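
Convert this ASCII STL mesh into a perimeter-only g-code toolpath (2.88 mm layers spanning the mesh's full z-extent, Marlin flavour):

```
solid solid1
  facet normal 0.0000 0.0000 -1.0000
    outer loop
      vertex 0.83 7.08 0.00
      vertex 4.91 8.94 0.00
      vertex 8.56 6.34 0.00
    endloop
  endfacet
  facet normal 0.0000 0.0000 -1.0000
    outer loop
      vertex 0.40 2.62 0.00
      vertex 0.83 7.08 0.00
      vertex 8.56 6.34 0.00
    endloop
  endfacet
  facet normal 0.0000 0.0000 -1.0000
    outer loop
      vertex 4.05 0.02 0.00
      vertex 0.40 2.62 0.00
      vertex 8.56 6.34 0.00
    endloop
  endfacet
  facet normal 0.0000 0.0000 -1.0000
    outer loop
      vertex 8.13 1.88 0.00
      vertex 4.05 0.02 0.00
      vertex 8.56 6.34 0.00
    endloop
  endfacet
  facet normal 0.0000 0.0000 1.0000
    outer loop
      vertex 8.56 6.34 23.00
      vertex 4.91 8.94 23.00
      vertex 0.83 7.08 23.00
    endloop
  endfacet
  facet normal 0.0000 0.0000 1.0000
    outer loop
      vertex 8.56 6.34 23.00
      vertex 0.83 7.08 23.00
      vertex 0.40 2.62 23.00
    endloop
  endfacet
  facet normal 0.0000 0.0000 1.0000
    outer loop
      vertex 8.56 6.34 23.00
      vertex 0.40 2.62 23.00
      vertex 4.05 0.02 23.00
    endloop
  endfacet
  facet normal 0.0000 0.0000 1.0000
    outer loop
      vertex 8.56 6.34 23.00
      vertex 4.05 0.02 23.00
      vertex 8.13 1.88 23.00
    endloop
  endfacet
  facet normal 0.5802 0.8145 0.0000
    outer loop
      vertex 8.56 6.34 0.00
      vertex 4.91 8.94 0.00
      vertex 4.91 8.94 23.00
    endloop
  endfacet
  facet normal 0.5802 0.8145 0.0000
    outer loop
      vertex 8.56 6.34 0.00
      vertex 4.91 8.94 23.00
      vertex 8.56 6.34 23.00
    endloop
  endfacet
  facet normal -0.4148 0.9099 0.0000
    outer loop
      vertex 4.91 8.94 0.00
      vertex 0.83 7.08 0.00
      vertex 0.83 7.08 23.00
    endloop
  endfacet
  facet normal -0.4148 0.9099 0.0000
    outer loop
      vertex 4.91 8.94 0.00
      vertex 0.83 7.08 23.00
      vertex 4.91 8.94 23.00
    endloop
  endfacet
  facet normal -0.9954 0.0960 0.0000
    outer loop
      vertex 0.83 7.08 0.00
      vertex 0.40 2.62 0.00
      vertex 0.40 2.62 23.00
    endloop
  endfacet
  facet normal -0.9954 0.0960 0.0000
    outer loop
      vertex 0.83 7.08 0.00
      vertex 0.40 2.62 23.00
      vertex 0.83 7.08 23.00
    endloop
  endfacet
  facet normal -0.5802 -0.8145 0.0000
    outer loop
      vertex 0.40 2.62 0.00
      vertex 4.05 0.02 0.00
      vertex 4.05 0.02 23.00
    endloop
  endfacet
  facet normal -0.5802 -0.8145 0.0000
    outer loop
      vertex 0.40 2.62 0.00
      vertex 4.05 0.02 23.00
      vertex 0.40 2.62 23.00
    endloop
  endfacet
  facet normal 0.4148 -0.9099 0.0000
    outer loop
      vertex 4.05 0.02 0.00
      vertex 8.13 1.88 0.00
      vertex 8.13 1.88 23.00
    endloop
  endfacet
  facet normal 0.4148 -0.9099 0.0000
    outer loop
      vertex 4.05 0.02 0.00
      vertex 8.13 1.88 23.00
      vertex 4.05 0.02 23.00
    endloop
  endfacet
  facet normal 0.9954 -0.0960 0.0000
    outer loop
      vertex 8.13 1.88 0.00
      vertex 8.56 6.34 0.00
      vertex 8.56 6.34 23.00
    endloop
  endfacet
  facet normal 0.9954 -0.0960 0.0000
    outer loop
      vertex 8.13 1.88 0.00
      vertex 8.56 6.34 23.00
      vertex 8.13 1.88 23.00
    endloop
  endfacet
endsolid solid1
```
; perimeter-only toolpath
G21 ; units = mm
G90 ; absolute positioning
G28 ; home
; layer 1
G0 Z2.88
G0 X8.56 Y6.34
G1 X4.91 Y8.94
G1 X0.83 Y7.08
G1 X0.40 Y2.62
G1 X4.05 Y0.02
G1 X8.13 Y1.88
G1 X8.56 Y6.34
; layer 2
G0 Z5.75
G0 X8.56 Y6.34
G1 X4.91 Y8.94
G1 X0.83 Y7.08
G1 X0.40 Y2.62
G1 X4.05 Y0.02
G1 X8.13 Y1.88
G1 X8.56 Y6.34
; layer 3
G0 Z8.62
G0 X8.56 Y6.34
G1 X4.91 Y8.94
G1 X0.83 Y7.08
G1 X0.40 Y2.62
G1 X4.05 Y0.02
G1 X8.13 Y1.88
G1 X8.56 Y6.34
; layer 4
G0 Z11.50
G0 X8.56 Y6.34
G1 X4.91 Y8.94
G1 X0.83 Y7.08
G1 X0.40 Y2.62
G1 X4.05 Y0.02
G1 X8.13 Y1.88
G1 X8.56 Y6.34
; layer 5
G0 Z14.38
G0 X8.56 Y6.34
G1 X4.91 Y8.94
G1 X0.83 Y7.08
G1 X0.40 Y2.62
G1 X4.05 Y0.02
G1 X8.13 Y1.88
G1 X8.56 Y6.34
; layer 6
G0 Z17.25
G0 X8.56 Y6.34
G1 X4.91 Y8.94
G1 X0.83 Y7.08
G1 X0.40 Y2.62
G1 X4.05 Y0.02
G1 X8.13 Y1.88
G1 X8.56 Y6.34
; layer 7
G0 Z20.12
G0 X8.56 Y6.34
G1 X4.91 Y8.94
G1 X0.83 Y7.08
G1 X0.40 Y2.62
G1 X4.05 Y0.02
G1 X8.13 Y1.88
G1 X8.56 Y6.34
; layer 8
G0 Z23.00
G0 X8.56 Y6.34
G1 X4.91 Y8.94
G1 X0.83 Y7.08
G1 X0.40 Y2.62
G1 X4.05 Y0.02
G1 X8.13 Y1.88
G1 X8.56 Y6.34
M2 ; end

The solid is a regular 6-sided prism (a cylinder approximated with 6 flat sides), circumscribed radius ≈ 4.48 mm, height ≈ 23 mm. Slicing at Δz = 2.88 mm — 8 equal slices spanning the solid's height, so layer i sits at z = i·h/8 — gives 8 non-empty perimeters. Each is a 6-segment closed polygon; G0 lifts to the layer z and rapids to the start vertex, then G1 traces the edges.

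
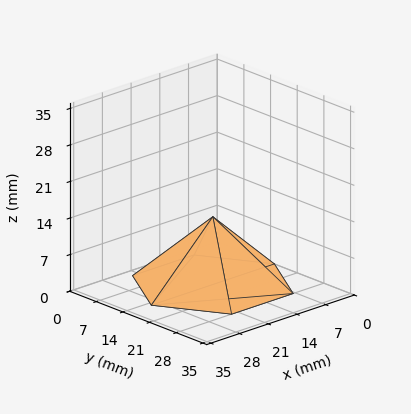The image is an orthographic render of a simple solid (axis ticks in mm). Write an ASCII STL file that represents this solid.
Reading the render: the shape is a regular 6-sided pyramid, base circumscribed radius ≈ 15 mm, apex at z ≈ 13 mm (dimensions read to the nearest mm from the axis ticks). For the STL, each face is triangulated and given an outward normal.

solid part
  facet normal 0.0000 0.0000 -1.0000
    outer loop
      vertex 7.5 28.0 0.0
      vertex 22.5 28.0 0.0
      vertex 30.0 15.0 0.0
    endloop
  endfacet
  facet normal 0.0000 0.0000 -1.0000
    outer loop
      vertex 0.0 15.0 0.0
      vertex 7.5 28.0 0.0
      vertex 30.0 15.0 0.0
    endloop
  endfacet
  facet normal 0.0000 0.0000 -1.0000
    outer loop
      vertex 7.5 2.0 0.0
      vertex 0.0 15.0 0.0
      vertex 30.0 15.0 0.0
    endloop
  endfacet
  facet normal 0.0000 0.0000 -1.0000
    outer loop
      vertex 22.5 2.0 0.0
      vertex 7.5 2.0 0.0
      vertex 30.0 15.0 0.0
    endloop
  endfacet
  facet normal 0.6127 0.3535 0.7069
    outer loop
      vertex 30.0 15.0 0.0
      vertex 22.5 28.0 0.0
      vertex 15.0 15.0 13.0
    endloop
  endfacet
  facet normal 0.0000 0.7071 0.7071
    outer loop
      vertex 22.5 28.0 0.0
      vertex 7.5 28.0 0.0
      vertex 15.0 15.0 13.0
    endloop
  endfacet
  facet normal -0.6127 0.3535 0.7069
    outer loop
      vertex 7.5 28.0 0.0
      vertex 0.0 15.0 0.0
      vertex 15.0 15.0 13.0
    endloop
  endfacet
  facet normal -0.6127 -0.3535 0.7069
    outer loop
      vertex 0.0 15.0 0.0
      vertex 7.5 2.0 0.0
      vertex 15.0 15.0 13.0
    endloop
  endfacet
  facet normal 0.0000 -0.7071 0.7071
    outer loop
      vertex 7.5 2.0 0.0
      vertex 22.5 2.0 0.0
      vertex 15.0 15.0 13.0
    endloop
  endfacet
  facet normal 0.6127 -0.3535 0.7069
    outer loop
      vertex 22.5 2.0 0.0
      vertex 30.0 15.0 0.0
      vertex 15.0 15.0 13.0
    endloop
  endfacet
endsolid part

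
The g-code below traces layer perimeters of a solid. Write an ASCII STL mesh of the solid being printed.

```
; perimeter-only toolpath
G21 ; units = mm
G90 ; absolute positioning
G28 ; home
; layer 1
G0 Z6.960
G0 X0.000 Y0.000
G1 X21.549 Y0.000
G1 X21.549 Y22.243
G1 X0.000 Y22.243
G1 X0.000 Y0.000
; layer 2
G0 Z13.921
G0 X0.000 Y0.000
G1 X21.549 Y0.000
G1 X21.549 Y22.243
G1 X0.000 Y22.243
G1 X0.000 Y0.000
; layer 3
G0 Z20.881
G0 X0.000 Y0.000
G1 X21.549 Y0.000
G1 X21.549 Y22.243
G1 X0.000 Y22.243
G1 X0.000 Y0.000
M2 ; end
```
solid part
  facet normal 0.0000 0.0000 -1.0000
    outer loop
      vertex 21.549 22.243 0.000
      vertex 21.549 0.000 0.000
      vertex 0.000 0.000 0.000
    endloop
  endfacet
  facet normal 0.0000 0.0000 -1.0000
    outer loop
      vertex 0.000 22.243 0.000
      vertex 21.549 22.243 0.000
      vertex 0.000 0.000 0.000
    endloop
  endfacet
  facet normal 0.0000 0.0000 1.0000
    outer loop
      vertex 0.000 0.000 20.881
      vertex 21.549 0.000 20.881
      vertex 21.549 22.243 20.881
    endloop
  endfacet
  facet normal 0.0000 0.0000 1.0000
    outer loop
      vertex 0.000 0.000 20.881
      vertex 21.549 22.243 20.881
      vertex 0.000 22.243 20.881
    endloop
  endfacet
  facet normal 0.0000 -1.0000 0.0000
    outer loop
      vertex 0.000 0.000 0.000
      vertex 21.549 0.000 0.000
      vertex 21.549 0.000 20.881
    endloop
  endfacet
  facet normal 0.0000 -1.0000 0.0000
    outer loop
      vertex 0.000 0.000 0.000
      vertex 21.549 0.000 20.881
      vertex 0.000 0.000 20.881
    endloop
  endfacet
  facet normal 0.0000 1.0000 0.0000
    outer loop
      vertex 21.549 22.243 20.881
      vertex 21.549 22.243 0.000
      vertex 0.000 22.243 0.000
    endloop
  endfacet
  facet normal 0.0000 1.0000 0.0000
    outer loop
      vertex 0.000 22.243 20.881
      vertex 21.549 22.243 20.881
      vertex 0.000 22.243 0.000
    endloop
  endfacet
  facet normal -1.0000 0.0000 0.0000
    outer loop
      vertex 0.000 22.243 20.881
      vertex 0.000 22.243 0.000
      vertex 0.000 0.000 0.000
    endloop
  endfacet
  facet normal -1.0000 0.0000 0.0000
    outer loop
      vertex 0.000 0.000 20.881
      vertex 0.000 22.243 20.881
      vertex 0.000 0.000 0.000
    endloop
  endfacet
  facet normal 1.0000 0.0000 0.0000
    outer loop
      vertex 21.549 0.000 0.000
      vertex 21.549 22.243 0.000
      vertex 21.549 22.243 20.881
    endloop
  endfacet
  facet normal 1.0000 0.0000 0.0000
    outer loop
      vertex 21.549 0.000 0.000
      vertex 21.549 22.243 20.881
      vertex 21.549 0.000 20.881
    endloop
  endfacet
endsolid part

The G0 Z moves step by Δz≈6.960 mm. Every layer's G1 loop is the same polygon, so the solid is a straight extrusion of it from z=0 to z≈20.9. Closing with flat bottom and top caps and triangulating gives 12 facets — a rectangular box, roughly 21.5 × 22.2 mm footprint and 20.9 mm tall.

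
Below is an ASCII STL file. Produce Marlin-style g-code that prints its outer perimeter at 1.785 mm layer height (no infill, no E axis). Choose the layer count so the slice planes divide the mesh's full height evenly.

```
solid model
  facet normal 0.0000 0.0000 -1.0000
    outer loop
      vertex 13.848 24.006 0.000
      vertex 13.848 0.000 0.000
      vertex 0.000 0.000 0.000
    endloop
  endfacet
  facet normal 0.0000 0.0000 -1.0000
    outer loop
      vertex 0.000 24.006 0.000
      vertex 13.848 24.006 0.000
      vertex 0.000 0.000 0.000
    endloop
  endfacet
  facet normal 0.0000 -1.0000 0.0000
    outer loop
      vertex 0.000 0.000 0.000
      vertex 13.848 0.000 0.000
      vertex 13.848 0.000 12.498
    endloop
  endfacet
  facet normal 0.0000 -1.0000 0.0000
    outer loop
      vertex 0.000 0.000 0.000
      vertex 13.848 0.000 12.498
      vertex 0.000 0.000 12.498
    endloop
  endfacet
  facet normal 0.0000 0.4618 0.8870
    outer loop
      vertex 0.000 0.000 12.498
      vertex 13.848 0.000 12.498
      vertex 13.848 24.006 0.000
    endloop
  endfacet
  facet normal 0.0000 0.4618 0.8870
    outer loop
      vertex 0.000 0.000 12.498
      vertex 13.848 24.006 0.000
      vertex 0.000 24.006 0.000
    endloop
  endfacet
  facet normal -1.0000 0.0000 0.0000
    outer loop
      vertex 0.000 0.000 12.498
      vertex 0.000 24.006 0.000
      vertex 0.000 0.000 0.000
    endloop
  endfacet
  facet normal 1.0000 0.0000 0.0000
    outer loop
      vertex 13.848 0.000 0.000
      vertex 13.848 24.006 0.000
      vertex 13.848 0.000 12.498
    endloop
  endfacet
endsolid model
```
; perimeter-only toolpath
G21 ; units = mm
G90 ; absolute positioning
G28 ; home
; layer 1
G0 Z1.785
G0 X0.000 Y0.000
G1 X13.848 Y0.000
G1 X13.848 Y20.577
G1 X0.000 Y20.577
G1 X0.000 Y0.000
; layer 2
G0 Z3.571
G0 X0.000 Y0.000
G1 X13.848 Y0.000
G1 X13.848 Y17.147
G1 X0.000 Y17.147
G1 X0.000 Y0.000
; layer 3
G0 Z5.356
G0 X0.000 Y0.000
G1 X13.848 Y0.000
G1 X13.848 Y13.718
G1 X0.000 Y13.718
G1 X0.000 Y0.000
; layer 4
G0 Z7.142
G0 X0.000 Y0.000
G1 X13.848 Y0.000
G1 X13.848 Y10.288
G1 X0.000 Y10.288
G1 X0.000 Y0.000
; layer 5
G0 Z8.927
G0 X0.000 Y0.000
G1 X13.848 Y0.000
G1 X13.848 Y6.859
G1 X0.000 Y6.859
G1 X0.000 Y0.000
; layer 6
G0 Z10.713
G0 X0.000 Y0.000
G1 X13.848 Y0.000
G1 X13.848 Y3.429
G1 X0.000 Y3.429
G1 X0.000 Y0.000
M2 ; end

The solid is a wedge (ramp): 13.8 × 24 mm base, rising to 12.5 mm along the y=0 edge and sloping linearly to z=0 at y=24. Slicing at Δz = 1.785 mm — 7 equal slices spanning the solid's height, so layer i sits at z = i·h/7 — gives 6 non-empty perimeters. Each is a 4-segment closed polygon; G0 lifts to the layer z and rapids to the start vertex, then G1 traces the edges. The cross-section shrinks linearly with z (the slice at the apex is degenerate and omitted).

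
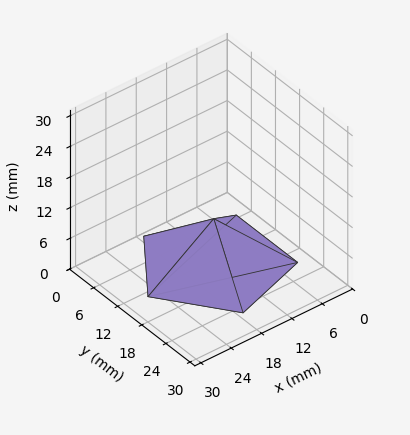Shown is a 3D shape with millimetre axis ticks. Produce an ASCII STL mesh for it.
Reading the render: the shape is a regular 5-sided pyramid, base circumscribed radius ≈ 13 mm, apex at z ≈ 9 mm (dimensions read to the nearest mm from the axis ticks). For the STL, each face is triangulated and given an outward normal.

solid part
  facet normal 0.0000 0.0000 -1.0000
    outer loop
      vertex 2.48 20.64 0.00
      vertex 17.02 25.36 0.00
      vertex 26.00 13.00 0.00
    endloop
  endfacet
  facet normal 0.0000 0.0000 -1.0000
    outer loop
      vertex 2.48 5.36 0.00
      vertex 2.48 20.64 0.00
      vertex 26.00 13.00 0.00
    endloop
  endfacet
  facet normal 0.0000 0.0000 -1.0000
    outer loop
      vertex 17.02 0.64 0.00
      vertex 2.48 5.36 0.00
      vertex 26.00 13.00 0.00
    endloop
  endfacet
  facet normal 0.5260 0.3822 0.7598
    outer loop
      vertex 26.00 13.00 0.00
      vertex 17.02 25.36 0.00
      vertex 13.00 13.00 9.00
    endloop
  endfacet
  facet normal -0.2008 0.6185 0.7597
    outer loop
      vertex 17.02 25.36 0.00
      vertex 2.48 20.64 0.00
      vertex 13.00 13.00 9.00
    endloop
  endfacet
  facet normal -0.6501 0.0000 0.7599
    outer loop
      vertex 2.48 20.64 0.00
      vertex 2.48 5.36 0.00
      vertex 13.00 13.00 9.00
    endloop
  endfacet
  facet normal -0.2008 -0.6185 0.7597
    outer loop
      vertex 2.48 5.36 0.00
      vertex 17.02 0.64 0.00
      vertex 13.00 13.00 9.00
    endloop
  endfacet
  facet normal 0.5260 -0.3822 0.7598
    outer loop
      vertex 17.02 0.64 0.00
      vertex 26.00 13.00 0.00
      vertex 13.00 13.00 9.00
    endloop
  endfacet
endsolid part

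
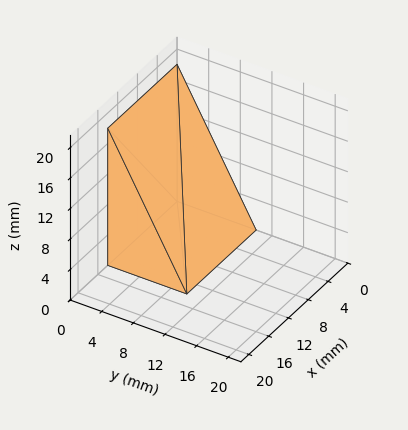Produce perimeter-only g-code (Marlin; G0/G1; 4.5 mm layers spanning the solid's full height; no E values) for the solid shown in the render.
Reading the render: the shape is a wedge (ramp): 14 × 10 mm base, rising to 18 mm along the y=0 edge and sloping linearly to z=0 at y=10 (dimensions read to the nearest mm from the axis ticks). For the g-code, the solid's height is divided into equal slices at the stated Δz and each level perimeter traced with G1 moves after a G0 lift.

; perimeter-only toolpath
G21 ; units = mm
G90 ; absolute positioning
G28 ; home
; layer 1
G0 Z4.5
G0 X0.0 Y0.0
G1 X14.0 Y0.0
G1 X14.0 Y7.5
G1 X0.0 Y7.5
G1 X0.0 Y0.0
; layer 2
G0 Z9.0
G0 X0.0 Y0.0
G1 X14.0 Y0.0
G1 X14.0 Y5.0
G1 X0.0 Y5.0
G1 X0.0 Y0.0
; layer 3
G0 Z13.5
G0 X0.0 Y0.0
G1 X14.0 Y0.0
G1 X14.0 Y2.5
G1 X0.0 Y2.5
G1 X0.0 Y0.0
M2 ; end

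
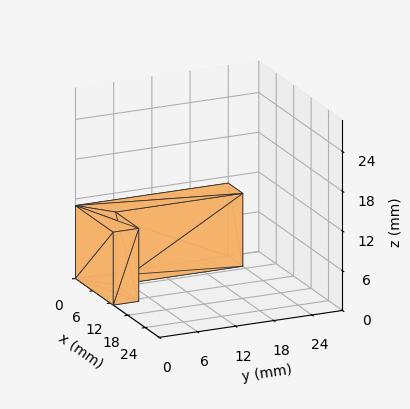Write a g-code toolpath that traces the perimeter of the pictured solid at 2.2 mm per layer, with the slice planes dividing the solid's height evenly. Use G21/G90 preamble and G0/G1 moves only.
Reading the render: the shape is an L-shaped prism: outer 13 × 24 mm, arm thicknesses ≈ 4 mm (horizontal) and 5 mm (vertical), extruded 11 mm in z (dimensions read to the nearest mm from the axis ticks). For the g-code, the solid's height is divided into equal slices at the stated Δz and each level perimeter traced with G1 moves after a G0 lift.

; perimeter-only toolpath
G21 ; units = mm
G90 ; absolute positioning
G28 ; home
; layer 1
G0 Z2.2
G0 X0.0 Y0.0
G1 X13.0 Y0.0
G1 X13.0 Y4.0
G1 X5.0 Y4.0
G1 X5.0 Y24.0
G1 X0.0 Y24.0
G1 X0.0 Y0.0
; layer 2
G0 Z4.4
G0 X0.0 Y0.0
G1 X13.0 Y0.0
G1 X13.0 Y4.0
G1 X5.0 Y4.0
G1 X5.0 Y24.0
G1 X0.0 Y24.0
G1 X0.0 Y0.0
; layer 3
G0 Z6.6
G0 X0.0 Y0.0
G1 X13.0 Y0.0
G1 X13.0 Y4.0
G1 X5.0 Y4.0
G1 X5.0 Y24.0
G1 X0.0 Y24.0
G1 X0.0 Y0.0
; layer 4
G0 Z8.8
G0 X0.0 Y0.0
G1 X13.0 Y0.0
G1 X13.0 Y4.0
G1 X5.0 Y4.0
G1 X5.0 Y24.0
G1 X0.0 Y24.0
G1 X0.0 Y0.0
; layer 5
G0 Z11.0
G0 X0.0 Y0.0
G1 X13.0 Y0.0
G1 X13.0 Y4.0
G1 X5.0 Y4.0
G1 X5.0 Y24.0
G1 X0.0 Y24.0
G1 X0.0 Y0.0
M2 ; end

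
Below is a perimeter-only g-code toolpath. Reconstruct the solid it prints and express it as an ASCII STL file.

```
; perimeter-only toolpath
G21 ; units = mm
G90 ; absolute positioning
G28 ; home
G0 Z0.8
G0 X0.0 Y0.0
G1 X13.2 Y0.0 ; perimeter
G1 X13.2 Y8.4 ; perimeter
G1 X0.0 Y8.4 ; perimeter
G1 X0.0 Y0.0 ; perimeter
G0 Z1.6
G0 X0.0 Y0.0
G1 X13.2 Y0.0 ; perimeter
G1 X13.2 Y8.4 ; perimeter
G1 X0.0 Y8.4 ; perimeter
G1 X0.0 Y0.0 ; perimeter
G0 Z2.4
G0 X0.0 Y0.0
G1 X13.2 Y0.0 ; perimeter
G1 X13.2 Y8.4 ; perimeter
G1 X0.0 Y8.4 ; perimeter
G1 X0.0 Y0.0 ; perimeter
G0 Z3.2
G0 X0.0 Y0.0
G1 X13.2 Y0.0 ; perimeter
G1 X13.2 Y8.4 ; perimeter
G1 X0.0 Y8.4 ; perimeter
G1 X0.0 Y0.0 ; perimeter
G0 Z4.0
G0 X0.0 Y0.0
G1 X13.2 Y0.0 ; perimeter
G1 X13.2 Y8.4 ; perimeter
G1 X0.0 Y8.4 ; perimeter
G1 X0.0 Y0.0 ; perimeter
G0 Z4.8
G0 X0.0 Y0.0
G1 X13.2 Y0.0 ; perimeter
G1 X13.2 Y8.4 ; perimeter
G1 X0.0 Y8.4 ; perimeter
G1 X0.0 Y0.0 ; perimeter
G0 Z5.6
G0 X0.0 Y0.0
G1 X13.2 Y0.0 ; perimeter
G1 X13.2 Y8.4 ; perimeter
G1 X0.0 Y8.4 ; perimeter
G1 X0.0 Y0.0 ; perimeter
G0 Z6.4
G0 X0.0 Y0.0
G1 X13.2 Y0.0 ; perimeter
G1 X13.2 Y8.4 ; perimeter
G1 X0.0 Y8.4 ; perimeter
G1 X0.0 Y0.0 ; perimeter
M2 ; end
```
solid part
  facet normal 0.0000 0.0000 -1.0000
    outer loop
      vertex 13.2 8.4 0.0
      vertex 13.2 0.0 0.0
      vertex 0.0 0.0 0.0
    endloop
  endfacet
  facet normal 0.0000 0.0000 -1.0000
    outer loop
      vertex 0.0 8.4 0.0
      vertex 13.2 8.4 0.0
      vertex 0.0 0.0 0.0
    endloop
  endfacet
  facet normal 0.0000 0.0000 1.0000
    outer loop
      vertex 0.0 0.0 6.4
      vertex 13.2 0.0 6.4
      vertex 13.2 8.4 6.4
    endloop
  endfacet
  facet normal 0.0000 0.0000 1.0000
    outer loop
      vertex 0.0 0.0 6.4
      vertex 13.2 8.4 6.4
      vertex 0.0 8.4 6.4
    endloop
  endfacet
  facet normal 0.0000 -1.0000 0.0000
    outer loop
      vertex 0.0 0.0 0.0
      vertex 13.2 0.0 0.0
      vertex 13.2 0.0 6.4
    endloop
  endfacet
  facet normal 0.0000 -1.0000 0.0000
    outer loop
      vertex 0.0 0.0 0.0
      vertex 13.2 0.0 6.4
      vertex 0.0 0.0 6.4
    endloop
  endfacet
  facet normal 0.0000 1.0000 0.0000
    outer loop
      vertex 13.2 8.4 6.4
      vertex 13.2 8.4 0.0
      vertex 0.0 8.4 0.0
    endloop
  endfacet
  facet normal 0.0000 1.0000 0.0000
    outer loop
      vertex 0.0 8.4 6.4
      vertex 13.2 8.4 6.4
      vertex 0.0 8.4 0.0
    endloop
  endfacet
  facet normal -1.0000 0.0000 0.0000
    outer loop
      vertex 0.0 8.4 6.4
      vertex 0.0 8.4 0.0
      vertex 0.0 0.0 0.0
    endloop
  endfacet
  facet normal -1.0000 0.0000 0.0000
    outer loop
      vertex 0.0 0.0 6.4
      vertex 0.0 8.4 6.4
      vertex 0.0 0.0 0.0
    endloop
  endfacet
  facet normal 1.0000 0.0000 0.0000
    outer loop
      vertex 13.2 0.0 0.0
      vertex 13.2 8.4 0.0
      vertex 13.2 8.4 6.4
    endloop
  endfacet
  facet normal 1.0000 0.0000 0.0000
    outer loop
      vertex 13.2 0.0 0.0
      vertex 13.2 8.4 6.4
      vertex 13.2 0.0 6.4
    endloop
  endfacet
endsolid part

The G0 Z moves step by Δz≈0.8 mm. Every layer's G1 loop is the same polygon, so the solid is a straight extrusion of it from z=0 to z≈6.4. Closing with flat bottom and top caps and triangulating gives 12 facets — a rectangular box, roughly 13.2 × 8.4 mm footprint and 6.4 mm tall.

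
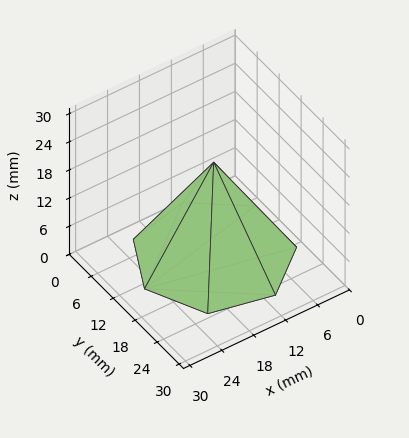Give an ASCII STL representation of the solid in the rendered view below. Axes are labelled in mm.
Reading the render: the shape is a regular 7-sided pyramid, base circumscribed radius ≈ 13 mm, apex at z ≈ 20 mm (dimensions read to the nearest mm from the axis ticks). For the STL, each face is triangulated and given an outward normal.

solid part
  facet normal 0.0000 0.0000 -1.0000
    outer loop
      vertex 10.11 25.67 0.00
      vertex 21.11 23.16 0.00
      vertex 26.00 13.00 0.00
    endloop
  endfacet
  facet normal 0.0000 0.0000 -1.0000
    outer loop
      vertex 1.29 18.64 0.00
      vertex 10.11 25.67 0.00
      vertex 26.00 13.00 0.00
    endloop
  endfacet
  facet normal 0.0000 0.0000 -1.0000
    outer loop
      vertex 1.29 7.36 0.00
      vertex 1.29 18.64 0.00
      vertex 26.00 13.00 0.00
    endloop
  endfacet
  facet normal 0.0000 0.0000 -1.0000
    outer loop
      vertex 10.11 0.33 0.00
      vertex 1.29 7.36 0.00
      vertex 26.00 13.00 0.00
    endloop
  endfacet
  facet normal 0.0000 0.0000 -1.0000
    outer loop
      vertex 21.11 2.84 0.00
      vertex 10.11 0.33 0.00
      vertex 26.00 13.00 0.00
    endloop
  endfacet
  facet normal 0.7775 0.3742 0.5054
    outer loop
      vertex 26.00 13.00 0.00
      vertex 21.11 23.16 0.00
      vertex 13.00 13.00 20.00
    endloop
  endfacet
  facet normal 0.1920 0.8413 0.5053
    outer loop
      vertex 21.11 23.16 0.00
      vertex 10.11 25.67 0.00
      vertex 13.00 13.00 20.00
    endloop
  endfacet
  facet normal -0.5379 0.6748 0.5052
    outer loop
      vertex 10.11 25.67 0.00
      vertex 1.29 18.64 0.00
      vertex 13.00 13.00 20.00
    endloop
  endfacet
  facet normal -0.8630 0.0000 0.5053
    outer loop
      vertex 1.29 18.64 0.00
      vertex 1.29 7.36 0.00
      vertex 13.00 13.00 20.00
    endloop
  endfacet
  facet normal -0.5379 -0.6748 0.5052
    outer loop
      vertex 1.29 7.36 0.00
      vertex 10.11 0.33 0.00
      vertex 13.00 13.00 20.00
    endloop
  endfacet
  facet normal 0.1920 -0.8413 0.5053
    outer loop
      vertex 10.11 0.33 0.00
      vertex 21.11 2.84 0.00
      vertex 13.00 13.00 20.00
    endloop
  endfacet
  facet normal 0.7775 -0.3742 0.5054
    outer loop
      vertex 21.11 2.84 0.00
      vertex 26.00 13.00 0.00
      vertex 13.00 13.00 20.00
    endloop
  endfacet
endsolid part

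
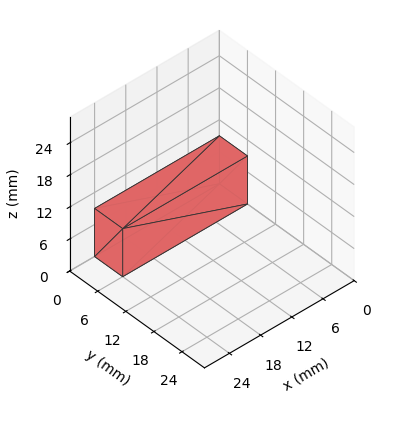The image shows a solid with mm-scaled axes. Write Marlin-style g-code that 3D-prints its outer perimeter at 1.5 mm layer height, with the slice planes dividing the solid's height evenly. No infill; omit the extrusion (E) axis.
Reading the render: the shape is a rectangular box, roughly 24 × 6 mm footprint and 9 mm tall (dimensions read to the nearest mm from the axis ticks). For the g-code, the solid's height is divided into equal slices at the stated Δz and each level perimeter traced with G1 moves after a G0 lift.

; perimeter-only toolpath
G21 ; units = mm
G90 ; absolute positioning
G28 ; home
; layer 1
G0 Z1.5
G0 X0.0 Y0.0
G1 X24.0 Y0.0
G1 X24.0 Y6.0
G1 X0.0 Y6.0
G1 X0.0 Y0.0
; layer 2
G0 Z3.0
G0 X0.0 Y0.0
G1 X24.0 Y0.0
G1 X24.0 Y6.0
G1 X0.0 Y6.0
G1 X0.0 Y0.0
; layer 3
G0 Z4.5
G0 X0.0 Y0.0
G1 X24.0 Y0.0
G1 X24.0 Y6.0
G1 X0.0 Y6.0
G1 X0.0 Y0.0
; layer 4
G0 Z6.0
G0 X0.0 Y0.0
G1 X24.0 Y0.0
G1 X24.0 Y6.0
G1 X0.0 Y6.0
G1 X0.0 Y0.0
; layer 5
G0 Z7.5
G0 X0.0 Y0.0
G1 X24.0 Y0.0
G1 X24.0 Y6.0
G1 X0.0 Y6.0
G1 X0.0 Y0.0
; layer 6
G0 Z9.0
G0 X0.0 Y0.0
G1 X24.0 Y0.0
G1 X24.0 Y6.0
G1 X0.0 Y6.0
G1 X0.0 Y0.0
M2 ; end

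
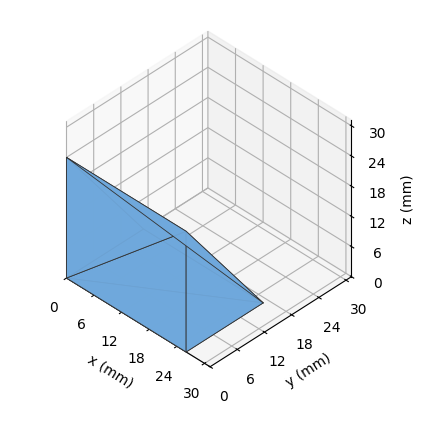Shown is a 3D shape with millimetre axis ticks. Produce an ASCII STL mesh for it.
Reading the render: the shape is a wedge (ramp): 26 × 17 mm base, rising to 24 mm along the y=0 edge and sloping linearly to z=0 at y=17 (dimensions read to the nearest mm from the axis ticks). For the STL, each face is triangulated and given an outward normal.

solid part
  facet normal 0.0000 0.0000 -1.0000
    outer loop
      vertex 26.00 17.00 0.00
      vertex 26.00 0.00 0.00
      vertex 0.00 0.00 0.00
    endloop
  endfacet
  facet normal 0.0000 0.0000 -1.0000
    outer loop
      vertex 0.00 17.00 0.00
      vertex 26.00 17.00 0.00
      vertex 0.00 0.00 0.00
    endloop
  endfacet
  facet normal 0.0000 -1.0000 0.0000
    outer loop
      vertex 0.00 0.00 0.00
      vertex 26.00 0.00 0.00
      vertex 26.00 0.00 24.00
    endloop
  endfacet
  facet normal 0.0000 -1.0000 0.0000
    outer loop
      vertex 0.00 0.00 0.00
      vertex 26.00 0.00 24.00
      vertex 0.00 0.00 24.00
    endloop
  endfacet
  facet normal 0.0000 0.8160 0.5780
    outer loop
      vertex 0.00 0.00 24.00
      vertex 26.00 0.00 24.00
      vertex 26.00 17.00 0.00
    endloop
  endfacet
  facet normal 0.0000 0.8160 0.5780
    outer loop
      vertex 0.00 0.00 24.00
      vertex 26.00 17.00 0.00
      vertex 0.00 17.00 0.00
    endloop
  endfacet
  facet normal -1.0000 0.0000 0.0000
    outer loop
      vertex 0.00 0.00 24.00
      vertex 0.00 17.00 0.00
      vertex 0.00 0.00 0.00
    endloop
  endfacet
  facet normal 1.0000 0.0000 0.0000
    outer loop
      vertex 26.00 0.00 0.00
      vertex 26.00 17.00 0.00
      vertex 26.00 0.00 24.00
    endloop
  endfacet
endsolid part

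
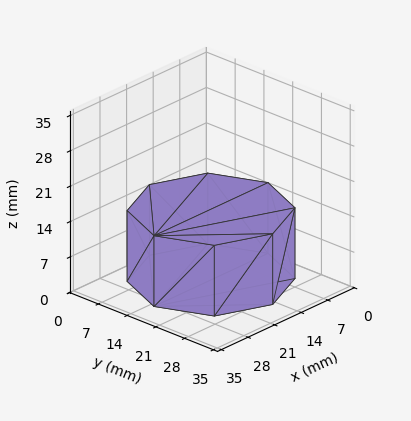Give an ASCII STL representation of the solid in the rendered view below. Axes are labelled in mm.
Reading the render: the shape is a regular 8-sided prism (a cylinder approximated with 8 flat sides), circumscribed radius ≈ 15 mm, height ≈ 14 mm (dimensions read to the nearest mm from the axis ticks). For the STL, each face is triangulated and given an outward normal.

solid part
  facet normal 0.0000 0.0000 -1.0000
    outer loop
      vertex 15.000 30.000 0.000
      vertex 25.607 25.607 0.000
      vertex 30.000 15.000 0.000
    endloop
  endfacet
  facet normal 0.0000 0.0000 -1.0000
    outer loop
      vertex 4.393 25.607 0.000
      vertex 15.000 30.000 0.000
      vertex 30.000 15.000 0.000
    endloop
  endfacet
  facet normal 0.0000 0.0000 -1.0000
    outer loop
      vertex 0.000 15.000 0.000
      vertex 4.393 25.607 0.000
      vertex 30.000 15.000 0.000
    endloop
  endfacet
  facet normal 0.0000 0.0000 -1.0000
    outer loop
      vertex 4.393 4.393 0.000
      vertex 0.000 15.000 0.000
      vertex 30.000 15.000 0.000
    endloop
  endfacet
  facet normal 0.0000 0.0000 -1.0000
    outer loop
      vertex 15.000 0.000 0.000
      vertex 4.393 4.393 0.000
      vertex 30.000 15.000 0.000
    endloop
  endfacet
  facet normal 0.0000 0.0000 -1.0000
    outer loop
      vertex 25.607 4.393 0.000
      vertex 15.000 0.000 0.000
      vertex 30.000 15.000 0.000
    endloop
  endfacet
  facet normal 0.0000 0.0000 1.0000
    outer loop
      vertex 30.000 15.000 14.000
      vertex 25.607 25.607 14.000
      vertex 15.000 30.000 14.000
    endloop
  endfacet
  facet normal 0.0000 0.0000 1.0000
    outer loop
      vertex 30.000 15.000 14.000
      vertex 15.000 30.000 14.000
      vertex 4.393 25.607 14.000
    endloop
  endfacet
  facet normal 0.0000 0.0000 1.0000
    outer loop
      vertex 30.000 15.000 14.000
      vertex 4.393 25.607 14.000
      vertex 0.000 15.000 14.000
    endloop
  endfacet
  facet normal 0.0000 0.0000 1.0000
    outer loop
      vertex 30.000 15.000 14.000
      vertex 0.000 15.000 14.000
      vertex 4.393 4.393 14.000
    endloop
  endfacet
  facet normal 0.0000 0.0000 1.0000
    outer loop
      vertex 30.000 15.000 14.000
      vertex 4.393 4.393 14.000
      vertex 15.000 0.000 14.000
    endloop
  endfacet
  facet normal 0.0000 0.0000 1.0000
    outer loop
      vertex 30.000 15.000 14.000
      vertex 15.000 0.000 14.000
      vertex 25.607 4.393 14.000
    endloop
  endfacet
  facet normal 0.9239 0.3826 0.0000
    outer loop
      vertex 30.000 15.000 0.000
      vertex 25.607 25.607 0.000
      vertex 25.607 25.607 14.000
    endloop
  endfacet
  facet normal 0.9239 0.3826 0.0000
    outer loop
      vertex 30.000 15.000 0.000
      vertex 25.607 25.607 14.000
      vertex 30.000 15.000 14.000
    endloop
  endfacet
  facet normal 0.3826 0.9239 0.0000
    outer loop
      vertex 25.607 25.607 0.000
      vertex 15.000 30.000 0.000
      vertex 15.000 30.000 14.000
    endloop
  endfacet
  facet normal 0.3826 0.9239 0.0000
    outer loop
      vertex 25.607 25.607 0.000
      vertex 15.000 30.000 14.000
      vertex 25.607 25.607 14.000
    endloop
  endfacet
  facet normal -0.3826 0.9239 0.0000
    outer loop
      vertex 15.000 30.000 0.000
      vertex 4.393 25.607 0.000
      vertex 4.393 25.607 14.000
    endloop
  endfacet
  facet normal -0.3826 0.9239 0.0000
    outer loop
      vertex 15.000 30.000 0.000
      vertex 4.393 25.607 14.000
      vertex 15.000 30.000 14.000
    endloop
  endfacet
  facet normal -0.9239 0.3826 0.0000
    outer loop
      vertex 4.393 25.607 0.000
      vertex 0.000 15.000 0.000
      vertex 0.000 15.000 14.000
    endloop
  endfacet
  facet normal -0.9239 0.3826 0.0000
    outer loop
      vertex 4.393 25.607 0.000
      vertex 0.000 15.000 14.000
      vertex 4.393 25.607 14.000
    endloop
  endfacet
  facet normal -0.9239 -0.3826 0.0000
    outer loop
      vertex 0.000 15.000 0.000
      vertex 4.393 4.393 0.000
      vertex 4.393 4.393 14.000
    endloop
  endfacet
  facet normal -0.9239 -0.3826 0.0000
    outer loop
      vertex 0.000 15.000 0.000
      vertex 4.393 4.393 14.000
      vertex 0.000 15.000 14.000
    endloop
  endfacet
  facet normal -0.3826 -0.9239 0.0000
    outer loop
      vertex 4.393 4.393 0.000
      vertex 15.000 0.000 0.000
      vertex 15.000 0.000 14.000
    endloop
  endfacet
  facet normal -0.3826 -0.9239 0.0000
    outer loop
      vertex 4.393 4.393 0.000
      vertex 15.000 0.000 14.000
      vertex 4.393 4.393 14.000
    endloop
  endfacet
  facet normal 0.3826 -0.9239 0.0000
    outer loop
      vertex 15.000 0.000 0.000
      vertex 25.607 4.393 0.000
      vertex 25.607 4.393 14.000
    endloop
  endfacet
  facet normal 0.3826 -0.9239 0.0000
    outer loop
      vertex 15.000 0.000 0.000
      vertex 25.607 4.393 14.000
      vertex 15.000 0.000 14.000
    endloop
  endfacet
  facet normal 0.9239 -0.3826 0.0000
    outer loop
      vertex 25.607 4.393 0.000
      vertex 30.000 15.000 0.000
      vertex 30.000 15.000 14.000
    endloop
  endfacet
  facet normal 0.9239 -0.3826 0.0000
    outer loop
      vertex 25.607 4.393 0.000
      vertex 30.000 15.000 14.000
      vertex 25.607 4.393 14.000
    endloop
  endfacet
endsolid part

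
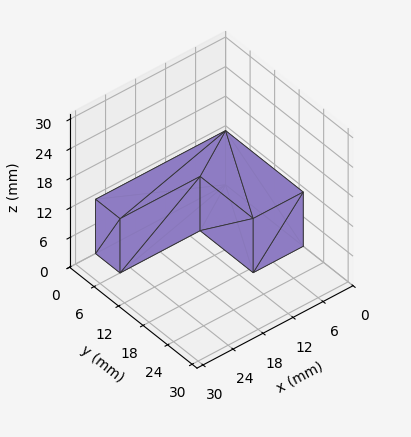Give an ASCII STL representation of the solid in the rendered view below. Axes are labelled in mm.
Reading the render: the shape is an L-shaped prism: outer 26 × 19 mm, arm thicknesses ≈ 6 mm (horizontal) and 10 mm (vertical), extruded 11 mm in z (dimensions read to the nearest mm from the axis ticks). For the STL, each face is triangulated and given an outward normal.

solid part
  facet normal 0.0000 0.0000 -1.0000
    outer loop
      vertex 26.0 6.0 0.0
      vertex 26.0 0.0 0.0
      vertex 0.0 0.0 0.0
    endloop
  endfacet
  facet normal 0.0000 0.0000 -1.0000
    outer loop
      vertex 10.0 6.0 0.0
      vertex 26.0 6.0 0.0
      vertex 0.0 0.0 0.0
    endloop
  endfacet
  facet normal 0.0000 0.0000 -1.0000
    outer loop
      vertex 10.0 19.0 0.0
      vertex 10.0 6.0 0.0
      vertex 0.0 0.0 0.0
    endloop
  endfacet
  facet normal 0.0000 0.0000 -1.0000
    outer loop
      vertex 0.0 19.0 0.0
      vertex 10.0 19.0 0.0
      vertex 0.0 0.0 0.0
    endloop
  endfacet
  facet normal 0.0000 0.0000 1.0000
    outer loop
      vertex 0.0 0.0 11.0
      vertex 26.0 0.0 11.0
      vertex 26.0 6.0 11.0
    endloop
  endfacet
  facet normal 0.0000 0.0000 1.0000
    outer loop
      vertex 0.0 0.0 11.0
      vertex 26.0 6.0 11.0
      vertex 10.0 6.0 11.0
    endloop
  endfacet
  facet normal 0.0000 0.0000 1.0000
    outer loop
      vertex 0.0 0.0 11.0
      vertex 10.0 6.0 11.0
      vertex 10.0 19.0 11.0
    endloop
  endfacet
  facet normal 0.0000 0.0000 1.0000
    outer loop
      vertex 0.0 0.0 11.0
      vertex 10.0 19.0 11.0
      vertex 0.0 19.0 11.0
    endloop
  endfacet
  facet normal 0.0000 -1.0000 0.0000
    outer loop
      vertex 0.0 0.0 0.0
      vertex 26.0 0.0 0.0
      vertex 26.0 0.0 11.0
    endloop
  endfacet
  facet normal 0.0000 -1.0000 0.0000
    outer loop
      vertex 0.0 0.0 0.0
      vertex 26.0 0.0 11.0
      vertex 0.0 0.0 11.0
    endloop
  endfacet
  facet normal 1.0000 0.0000 0.0000
    outer loop
      vertex 26.0 0.0 0.0
      vertex 26.0 6.0 0.0
      vertex 26.0 6.0 11.0
    endloop
  endfacet
  facet normal 1.0000 0.0000 0.0000
    outer loop
      vertex 26.0 0.0 0.0
      vertex 26.0 6.0 11.0
      vertex 26.0 0.0 11.0
    endloop
  endfacet
  facet normal 0.0000 1.0000 0.0000
    outer loop
      vertex 26.0 6.0 0.0
      vertex 10.0 6.0 0.0
      vertex 10.0 6.0 11.0
    endloop
  endfacet
  facet normal 0.0000 1.0000 0.0000
    outer loop
      vertex 26.0 6.0 0.0
      vertex 10.0 6.0 11.0
      vertex 26.0 6.0 11.0
    endloop
  endfacet
  facet normal 1.0000 0.0000 0.0000
    outer loop
      vertex 10.0 6.0 0.0
      vertex 10.0 19.0 0.0
      vertex 10.0 19.0 11.0
    endloop
  endfacet
  facet normal 1.0000 0.0000 0.0000
    outer loop
      vertex 10.0 6.0 0.0
      vertex 10.0 19.0 11.0
      vertex 10.0 6.0 11.0
    endloop
  endfacet
  facet normal 0.0000 1.0000 0.0000
    outer loop
      vertex 10.0 19.0 0.0
      vertex 0.0 19.0 0.0
      vertex 0.0 19.0 11.0
    endloop
  endfacet
  facet normal 0.0000 1.0000 0.0000
    outer loop
      vertex 10.0 19.0 0.0
      vertex 0.0 19.0 11.0
      vertex 10.0 19.0 11.0
    endloop
  endfacet
  facet normal -1.0000 0.0000 0.0000
    outer loop
      vertex 0.0 19.0 0.0
      vertex 0.0 0.0 0.0
      vertex 0.0 0.0 11.0
    endloop
  endfacet
  facet normal -1.0000 0.0000 0.0000
    outer loop
      vertex 0.0 19.0 0.0
      vertex 0.0 0.0 11.0
      vertex 0.0 19.0 11.0
    endloop
  endfacet
endsolid part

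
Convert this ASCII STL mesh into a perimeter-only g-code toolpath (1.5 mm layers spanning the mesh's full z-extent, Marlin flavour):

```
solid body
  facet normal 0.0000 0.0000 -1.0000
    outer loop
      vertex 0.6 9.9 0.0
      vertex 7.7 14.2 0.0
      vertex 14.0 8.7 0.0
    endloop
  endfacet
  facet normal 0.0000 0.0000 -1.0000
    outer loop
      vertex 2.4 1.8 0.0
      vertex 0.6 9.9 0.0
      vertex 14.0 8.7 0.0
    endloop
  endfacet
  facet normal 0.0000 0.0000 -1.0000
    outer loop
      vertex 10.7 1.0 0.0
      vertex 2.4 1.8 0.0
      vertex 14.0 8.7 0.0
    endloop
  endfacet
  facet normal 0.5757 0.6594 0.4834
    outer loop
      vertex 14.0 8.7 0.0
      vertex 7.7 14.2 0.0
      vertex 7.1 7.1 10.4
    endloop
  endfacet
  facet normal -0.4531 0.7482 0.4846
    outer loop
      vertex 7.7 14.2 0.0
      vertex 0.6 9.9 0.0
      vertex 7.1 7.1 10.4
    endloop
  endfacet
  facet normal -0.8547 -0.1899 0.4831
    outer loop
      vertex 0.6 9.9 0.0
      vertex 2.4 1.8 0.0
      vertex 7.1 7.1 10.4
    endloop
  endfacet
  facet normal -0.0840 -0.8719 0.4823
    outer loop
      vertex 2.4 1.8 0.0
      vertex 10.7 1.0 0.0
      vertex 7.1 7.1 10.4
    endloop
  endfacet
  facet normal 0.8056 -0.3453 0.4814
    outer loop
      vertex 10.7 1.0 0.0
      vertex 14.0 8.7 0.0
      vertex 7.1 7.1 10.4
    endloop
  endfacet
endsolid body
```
; perimeter-only toolpath
G21 ; units = mm
G90 ; absolute positioning
G28 ; home
; layer 1
G0 Z1.5
G0 X13.0 Y8.5
G1 X7.6 Y13.2
G1 X1.5 Y9.5
G1 X3.1 Y2.6
G1 X10.2 Y1.9
G1 X13.0 Y8.5
; layer 2
G0 Z3.0
G0 X12.0 Y8.2
G1 X7.5 Y12.2
G1 X2.5 Y9.1
G1 X3.7 Y3.3
G1 X9.7 Y2.7
G1 X12.0 Y8.2
; layer 3
G0 Z4.5
G0 X11.0 Y8.0
G1 X7.4 Y11.2
G1 X3.4 Y8.7
G1 X4.4 Y4.1
G1 X9.2 Y3.6
G1 X11.0 Y8.0
; layer 4
G0 Z5.9
G0 X10.1 Y7.8
G1 X7.4 Y10.1
G1 X4.3 Y8.3
G1 X5.1 Y4.8
G1 X8.6 Y4.5
G1 X10.1 Y7.8
; layer 5
G0 Z7.4
G0 X9.1 Y7.6
G1 X7.3 Y9.1
G1 X5.2 Y7.9
G1 X5.8 Y5.6
G1 X8.1 Y5.4
G1 X9.1 Y7.6
; layer 6
G0 Z8.9
G0 X8.1 Y7.3
G1 X7.2 Y8.1
G1 X6.2 Y7.5
G1 X6.4 Y6.3
G1 X7.6 Y6.2
G1 X8.1 Y7.3
M2 ; end

The solid is a regular 5-sided pyramid, base circumscribed radius ≈ 7.1 mm, apex at z ≈ 10.4 mm. Slicing at Δz = 1.5 mm — 7 equal slices spanning the solid's height, so layer i sits at z = i·h/7 — gives 6 non-empty perimeters. Each is a 5-segment closed polygon; G0 lifts to the layer z and rapids to the start vertex, then G1 traces the edges. The cross-section shrinks linearly with z (the slice at the apex is degenerate and omitted).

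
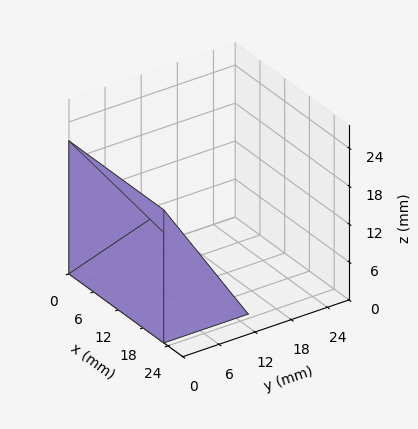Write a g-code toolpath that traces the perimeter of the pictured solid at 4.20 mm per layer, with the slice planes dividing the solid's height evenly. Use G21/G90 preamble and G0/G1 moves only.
Reading the render: the shape is a wedge (ramp): 23 × 14 mm base, rising to 21 mm along the y=0 edge and sloping linearly to z=0 at y=14 (dimensions read to the nearest mm from the axis ticks). For the g-code, the solid's height is divided into equal slices at the stated Δz and each level perimeter traced with G1 moves after a G0 lift.

; perimeter-only toolpath
G21 ; units = mm
G90 ; absolute positioning
G28 ; home
; layer 1
G0 Z4.20
G0 X0.00 Y0.00
G1 X23.00 Y0.00
G1 X23.00 Y11.20
G1 X0.00 Y11.20
G1 X0.00 Y0.00
; layer 2
G0 Z8.40
G0 X0.00 Y0.00
G1 X23.00 Y0.00
G1 X23.00 Y8.40
G1 X0.00 Y8.40
G1 X0.00 Y0.00
; layer 3
G0 Z12.60
G0 X0.00 Y0.00
G1 X23.00 Y0.00
G1 X23.00 Y5.60
G1 X0.00 Y5.60
G1 X0.00 Y0.00
; layer 4
G0 Z16.80
G0 X0.00 Y0.00
G1 X23.00 Y0.00
G1 X23.00 Y2.80
G1 X0.00 Y2.80
G1 X0.00 Y0.00
M2 ; end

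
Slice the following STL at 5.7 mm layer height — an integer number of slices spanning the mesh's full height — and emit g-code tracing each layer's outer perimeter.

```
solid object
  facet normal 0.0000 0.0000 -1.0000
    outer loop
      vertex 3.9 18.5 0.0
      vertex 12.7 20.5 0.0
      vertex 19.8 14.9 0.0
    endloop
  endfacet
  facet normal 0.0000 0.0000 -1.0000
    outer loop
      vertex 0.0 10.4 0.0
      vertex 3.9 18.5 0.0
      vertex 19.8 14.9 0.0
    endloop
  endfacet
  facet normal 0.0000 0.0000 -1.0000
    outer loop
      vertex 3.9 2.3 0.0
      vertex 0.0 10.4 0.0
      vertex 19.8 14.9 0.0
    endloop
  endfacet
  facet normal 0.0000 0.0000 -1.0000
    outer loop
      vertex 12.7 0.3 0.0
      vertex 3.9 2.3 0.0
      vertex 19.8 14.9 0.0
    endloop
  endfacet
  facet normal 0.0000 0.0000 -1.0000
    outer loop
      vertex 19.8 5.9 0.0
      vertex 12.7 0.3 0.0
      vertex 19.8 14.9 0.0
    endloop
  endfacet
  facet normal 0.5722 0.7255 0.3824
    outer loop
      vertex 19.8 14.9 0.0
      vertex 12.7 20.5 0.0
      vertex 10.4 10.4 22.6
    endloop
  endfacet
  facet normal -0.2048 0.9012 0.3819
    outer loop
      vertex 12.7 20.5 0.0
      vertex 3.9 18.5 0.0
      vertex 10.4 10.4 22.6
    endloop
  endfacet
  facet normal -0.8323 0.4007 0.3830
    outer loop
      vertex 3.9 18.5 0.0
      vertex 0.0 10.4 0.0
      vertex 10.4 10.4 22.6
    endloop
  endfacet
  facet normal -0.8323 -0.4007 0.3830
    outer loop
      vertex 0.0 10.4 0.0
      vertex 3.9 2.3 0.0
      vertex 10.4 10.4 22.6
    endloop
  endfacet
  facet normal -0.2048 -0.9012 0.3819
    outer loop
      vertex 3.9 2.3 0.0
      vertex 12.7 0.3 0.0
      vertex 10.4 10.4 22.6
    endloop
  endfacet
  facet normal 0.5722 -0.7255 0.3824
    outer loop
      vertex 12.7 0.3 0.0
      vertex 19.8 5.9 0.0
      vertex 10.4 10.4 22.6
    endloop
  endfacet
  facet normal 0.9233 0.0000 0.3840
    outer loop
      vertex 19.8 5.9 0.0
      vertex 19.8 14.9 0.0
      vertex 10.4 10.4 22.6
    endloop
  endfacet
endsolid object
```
; perimeter-only toolpath
G21 ; units = mm
G90 ; absolute positioning
G28 ; home
; layer 1
G0 Z5.7
G0 X17.5 Y13.8
G1 X12.1 Y18.0
G1 X5.5 Y16.5
G1 X2.6 Y10.4
G1 X5.5 Y4.3
G1 X12.1 Y2.8
G1 X17.5 Y7.0
G1 X17.5 Y13.8
; layer 2
G0 Z11.3
G0 X15.1 Y12.7
G1 X11.6 Y15.4
G1 X7.2 Y14.4
G1 X5.2 Y10.4
G1 X7.2 Y6.3
G1 X11.6 Y5.4
G1 X15.1 Y8.2
G1 X15.1 Y12.7
; layer 3
G0 Z17.0
G0 X12.8 Y11.5
G1 X11.0 Y12.9
G1 X8.8 Y12.4
G1 X7.8 Y10.4
G1 X8.8 Y8.4
G1 X11.0 Y7.9
G1 X12.8 Y9.3
G1 X12.8 Y11.5
M2 ; end

The solid is a regular 7-sided pyramid, base circumscribed radius ≈ 10.4 mm, apex at z ≈ 22.6 mm. Slicing at Δz = 5.7 mm — 4 equal slices spanning the solid's height, so layer i sits at z = i·h/4 — gives 3 non-empty perimeters. Each is a 7-segment closed polygon; G0 lifts to the layer z and rapids to the start vertex, then G1 traces the edges. The cross-section shrinks linearly with z (the slice at the apex is degenerate and omitted).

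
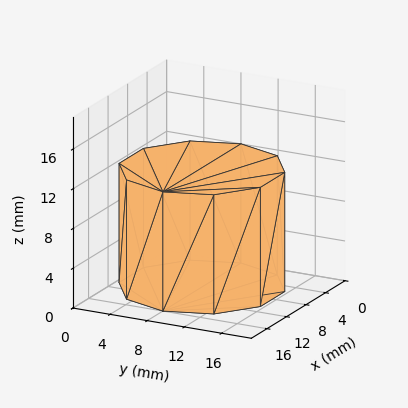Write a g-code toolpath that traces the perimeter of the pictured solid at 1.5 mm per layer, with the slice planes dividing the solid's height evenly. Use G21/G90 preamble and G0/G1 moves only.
Reading the render: the shape is a regular 10-sided prism (a cylinder approximated with 10 flat sides), circumscribed radius ≈ 8 mm, height ≈ 12 mm (dimensions read to the nearest mm from the axis ticks). For the g-code, the solid's height is divided into equal slices at the stated Δz and each level perimeter traced with G1 moves after a G0 lift.

; perimeter-only toolpath
G21 ; units = mm
G90 ; absolute positioning
G28 ; home
; layer 1
G0 Z1.5
G0 X16.0 Y8.0
G1 X14.5 Y12.7
G1 X10.5 Y15.6
G1 X5.5 Y15.6
G1 X1.5 Y12.7
G1 X0.0 Y8.0
G1 X1.5 Y3.3
G1 X5.5 Y0.4
G1 X10.5 Y0.4
G1 X14.5 Y3.3
G1 X16.0 Y8.0
; layer 2
G0 Z3.0
G0 X16.0 Y8.0
G1 X14.5 Y12.7
G1 X10.5 Y15.6
G1 X5.5 Y15.6
G1 X1.5 Y12.7
G1 X0.0 Y8.0
G1 X1.5 Y3.3
G1 X5.5 Y0.4
G1 X10.5 Y0.4
G1 X14.5 Y3.3
G1 X16.0 Y8.0
; layer 3
G0 Z4.5
G0 X16.0 Y8.0
G1 X14.5 Y12.7
G1 X10.5 Y15.6
G1 X5.5 Y15.6
G1 X1.5 Y12.7
G1 X0.0 Y8.0
G1 X1.5 Y3.3
G1 X5.5 Y0.4
G1 X10.5 Y0.4
G1 X14.5 Y3.3
G1 X16.0 Y8.0
; layer 4
G0 Z6.0
G0 X16.0 Y8.0
G1 X14.5 Y12.7
G1 X10.5 Y15.6
G1 X5.5 Y15.6
G1 X1.5 Y12.7
G1 X0.0 Y8.0
G1 X1.5 Y3.3
G1 X5.5 Y0.4
G1 X10.5 Y0.4
G1 X14.5 Y3.3
G1 X16.0 Y8.0
; layer 5
G0 Z7.5
G0 X16.0 Y8.0
G1 X14.5 Y12.7
G1 X10.5 Y15.6
G1 X5.5 Y15.6
G1 X1.5 Y12.7
G1 X0.0 Y8.0
G1 X1.5 Y3.3
G1 X5.5 Y0.4
G1 X10.5 Y0.4
G1 X14.5 Y3.3
G1 X16.0 Y8.0
; layer 6
G0 Z9.0
G0 X16.0 Y8.0
G1 X14.5 Y12.7
G1 X10.5 Y15.6
G1 X5.5 Y15.6
G1 X1.5 Y12.7
G1 X0.0 Y8.0
G1 X1.5 Y3.3
G1 X5.5 Y0.4
G1 X10.5 Y0.4
G1 X14.5 Y3.3
G1 X16.0 Y8.0
; layer 7
G0 Z10.5
G0 X16.0 Y8.0
G1 X14.5 Y12.7
G1 X10.5 Y15.6
G1 X5.5 Y15.6
G1 X1.5 Y12.7
G1 X0.0 Y8.0
G1 X1.5 Y3.3
G1 X5.5 Y0.4
G1 X10.5 Y0.4
G1 X14.5 Y3.3
G1 X16.0 Y8.0
; layer 8
G0 Z12.0
G0 X16.0 Y8.0
G1 X14.5 Y12.7
G1 X10.5 Y15.6
G1 X5.5 Y15.6
G1 X1.5 Y12.7
G1 X0.0 Y8.0
G1 X1.5 Y3.3
G1 X5.5 Y0.4
G1 X10.5 Y0.4
G1 X14.5 Y3.3
G1 X16.0 Y8.0
M2 ; end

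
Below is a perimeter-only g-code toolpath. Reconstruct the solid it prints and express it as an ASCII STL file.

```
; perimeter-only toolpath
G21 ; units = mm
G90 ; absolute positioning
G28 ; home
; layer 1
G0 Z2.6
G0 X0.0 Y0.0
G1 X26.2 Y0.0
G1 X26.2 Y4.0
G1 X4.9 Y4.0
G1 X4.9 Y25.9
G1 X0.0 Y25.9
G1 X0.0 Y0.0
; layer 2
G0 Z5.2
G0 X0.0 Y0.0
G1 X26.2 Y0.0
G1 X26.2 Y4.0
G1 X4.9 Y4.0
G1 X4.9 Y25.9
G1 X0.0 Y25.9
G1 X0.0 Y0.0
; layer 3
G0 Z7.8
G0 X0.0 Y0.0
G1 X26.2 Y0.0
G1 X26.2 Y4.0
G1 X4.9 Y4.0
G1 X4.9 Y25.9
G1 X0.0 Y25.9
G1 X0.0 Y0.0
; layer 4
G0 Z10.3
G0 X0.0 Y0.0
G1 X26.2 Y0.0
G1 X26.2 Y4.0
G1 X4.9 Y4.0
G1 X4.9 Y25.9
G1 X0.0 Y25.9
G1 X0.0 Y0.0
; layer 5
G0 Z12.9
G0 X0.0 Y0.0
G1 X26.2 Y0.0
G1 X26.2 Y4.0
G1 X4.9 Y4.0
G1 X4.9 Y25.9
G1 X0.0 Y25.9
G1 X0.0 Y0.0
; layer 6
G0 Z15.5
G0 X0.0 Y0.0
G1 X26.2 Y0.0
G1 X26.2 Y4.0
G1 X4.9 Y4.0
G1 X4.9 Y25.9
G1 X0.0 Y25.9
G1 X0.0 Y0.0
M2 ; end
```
solid part
  facet normal 0.0000 0.0000 -1.0000
    outer loop
      vertex 26.2 4.0 0.0
      vertex 26.2 0.0 0.0
      vertex 0.0 0.0 0.0
    endloop
  endfacet
  facet normal 0.0000 0.0000 -1.0000
    outer loop
      vertex 4.9 4.0 0.0
      vertex 26.2 4.0 0.0
      vertex 0.0 0.0 0.0
    endloop
  endfacet
  facet normal 0.0000 0.0000 -1.0000
    outer loop
      vertex 4.9 25.9 0.0
      vertex 4.9 4.0 0.0
      vertex 0.0 0.0 0.0
    endloop
  endfacet
  facet normal 0.0000 0.0000 -1.0000
    outer loop
      vertex 0.0 25.9 0.0
      vertex 4.9 25.9 0.0
      vertex 0.0 0.0 0.0
    endloop
  endfacet
  facet normal 0.0000 0.0000 1.0000
    outer loop
      vertex 0.0 0.0 15.5
      vertex 26.2 0.0 15.5
      vertex 26.2 4.0 15.5
    endloop
  endfacet
  facet normal 0.0000 0.0000 1.0000
    outer loop
      vertex 0.0 0.0 15.5
      vertex 26.2 4.0 15.5
      vertex 4.9 4.0 15.5
    endloop
  endfacet
  facet normal 0.0000 0.0000 1.0000
    outer loop
      vertex 0.0 0.0 15.5
      vertex 4.9 4.0 15.5
      vertex 4.9 25.9 15.5
    endloop
  endfacet
  facet normal 0.0000 0.0000 1.0000
    outer loop
      vertex 0.0 0.0 15.5
      vertex 4.9 25.9 15.5
      vertex 0.0 25.9 15.5
    endloop
  endfacet
  facet normal 0.0000 -1.0000 0.0000
    outer loop
      vertex 0.0 0.0 0.0
      vertex 26.2 0.0 0.0
      vertex 26.2 0.0 15.5
    endloop
  endfacet
  facet normal 0.0000 -1.0000 0.0000
    outer loop
      vertex 0.0 0.0 0.0
      vertex 26.2 0.0 15.5
      vertex 0.0 0.0 15.5
    endloop
  endfacet
  facet normal 1.0000 0.0000 0.0000
    outer loop
      vertex 26.2 0.0 0.0
      vertex 26.2 4.0 0.0
      vertex 26.2 4.0 15.5
    endloop
  endfacet
  facet normal 1.0000 0.0000 0.0000
    outer loop
      vertex 26.2 0.0 0.0
      vertex 26.2 4.0 15.5
      vertex 26.2 0.0 15.5
    endloop
  endfacet
  facet normal 0.0000 1.0000 0.0000
    outer loop
      vertex 26.2 4.0 0.0
      vertex 4.9 4.0 0.0
      vertex 4.9 4.0 15.5
    endloop
  endfacet
  facet normal 0.0000 1.0000 0.0000
    outer loop
      vertex 26.2 4.0 0.0
      vertex 4.9 4.0 15.5
      vertex 26.2 4.0 15.5
    endloop
  endfacet
  facet normal 1.0000 0.0000 0.0000
    outer loop
      vertex 4.9 4.0 0.0
      vertex 4.9 25.9 0.0
      vertex 4.9 25.9 15.5
    endloop
  endfacet
  facet normal 1.0000 0.0000 0.0000
    outer loop
      vertex 4.9 4.0 0.0
      vertex 4.9 25.9 15.5
      vertex 4.9 4.0 15.5
    endloop
  endfacet
  facet normal 0.0000 1.0000 0.0000
    outer loop
      vertex 4.9 25.9 0.0
      vertex 0.0 25.9 0.0
      vertex 0.0 25.9 15.5
    endloop
  endfacet
  facet normal 0.0000 1.0000 0.0000
    outer loop
      vertex 4.9 25.9 0.0
      vertex 0.0 25.9 15.5
      vertex 4.9 25.9 15.5
    endloop
  endfacet
  facet normal -1.0000 0.0000 0.0000
    outer loop
      vertex 0.0 25.9 0.0
      vertex 0.0 0.0 0.0
      vertex 0.0 0.0 15.5
    endloop
  endfacet
  facet normal -1.0000 0.0000 0.0000
    outer loop
      vertex 0.0 25.9 0.0
      vertex 0.0 0.0 15.5
      vertex 0.0 25.9 15.5
    endloop
  endfacet
endsolid part

The G0 Z moves step by Δz≈2.6 mm. Every layer's G1 loop is the same polygon, so the solid is a straight extrusion of it from z=0 to z≈15.5. Closing with flat bottom and top caps and triangulating gives 20 facets — an L-shaped prism: outer 26.2 × 25.9 mm, arm thicknesses ≈ 4 mm (horizontal) and 4.9 mm (vertical), extruded 15.5 mm in z.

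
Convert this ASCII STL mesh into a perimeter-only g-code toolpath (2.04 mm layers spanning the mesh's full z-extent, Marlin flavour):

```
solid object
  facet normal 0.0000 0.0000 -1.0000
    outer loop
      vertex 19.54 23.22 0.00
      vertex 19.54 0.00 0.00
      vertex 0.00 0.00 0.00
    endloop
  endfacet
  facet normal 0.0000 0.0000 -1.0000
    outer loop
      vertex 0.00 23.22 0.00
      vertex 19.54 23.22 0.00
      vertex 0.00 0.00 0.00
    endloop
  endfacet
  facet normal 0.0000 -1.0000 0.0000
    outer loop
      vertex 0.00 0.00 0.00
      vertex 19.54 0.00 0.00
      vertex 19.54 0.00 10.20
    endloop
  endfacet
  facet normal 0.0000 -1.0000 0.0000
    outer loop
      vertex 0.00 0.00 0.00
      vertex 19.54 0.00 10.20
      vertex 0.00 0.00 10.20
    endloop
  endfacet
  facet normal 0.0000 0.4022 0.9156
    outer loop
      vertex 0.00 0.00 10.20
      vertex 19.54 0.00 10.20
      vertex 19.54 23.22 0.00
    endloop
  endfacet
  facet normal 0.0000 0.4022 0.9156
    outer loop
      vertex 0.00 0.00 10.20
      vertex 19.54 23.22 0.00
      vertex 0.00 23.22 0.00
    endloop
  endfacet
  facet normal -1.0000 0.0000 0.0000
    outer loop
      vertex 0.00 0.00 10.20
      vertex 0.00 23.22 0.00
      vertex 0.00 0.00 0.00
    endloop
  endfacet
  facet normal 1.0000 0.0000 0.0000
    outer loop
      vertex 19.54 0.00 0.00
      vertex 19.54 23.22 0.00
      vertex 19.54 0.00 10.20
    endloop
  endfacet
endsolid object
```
; perimeter-only toolpath
G21 ; units = mm
G90 ; absolute positioning
G28 ; home
; layer 1
G0 Z2.04
G0 X0.00 Y0.00
G1 X19.54 Y0.00
G1 X19.54 Y18.58
G1 X0.00 Y18.58
G1 X0.00 Y0.00
; layer 2
G0 Z4.08
G0 X0.00 Y0.00
G1 X19.54 Y0.00
G1 X19.54 Y13.93
G1 X0.00 Y13.93
G1 X0.00 Y0.00
; layer 3
G0 Z6.12
G0 X0.00 Y0.00
G1 X19.54 Y0.00
G1 X19.54 Y9.29
G1 X0.00 Y9.29
G1 X0.00 Y0.00
; layer 4
G0 Z8.16
G0 X0.00 Y0.00
G1 X19.54 Y0.00
G1 X19.54 Y4.64
G1 X0.00 Y4.64
G1 X0.00 Y0.00
M2 ; end

The solid is a wedge (ramp): 19.5 × 23.2 mm base, rising to 10.2 mm along the y=0 edge and sloping linearly to z=0 at y=23.2. Slicing at Δz = 2.04 mm — 5 equal slices spanning the solid's height, so layer i sits at z = i·h/5 — gives 4 non-empty perimeters. Each is a 4-segment closed polygon; G0 lifts to the layer z and rapids to the start vertex, then G1 traces the edges. The cross-section shrinks linearly with z (the slice at the apex is degenerate and omitted).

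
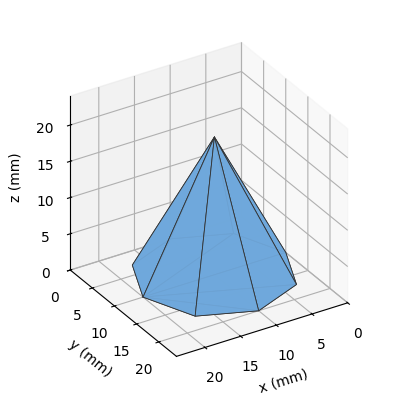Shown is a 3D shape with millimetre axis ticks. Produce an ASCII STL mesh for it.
Reading the render: the shape is a regular 8-sided pyramid, base circumscribed radius ≈ 10 mm, apex at z ≈ 19 mm (dimensions read to the nearest mm from the axis ticks). For the STL, each face is triangulated and given an outward normal.

solid part
  facet normal 0.0000 0.0000 -1.0000
    outer loop
      vertex 10.0 20.0 0.0
      vertex 17.1 17.1 0.0
      vertex 20.0 10.0 0.0
    endloop
  endfacet
  facet normal 0.0000 0.0000 -1.0000
    outer loop
      vertex 2.9 17.1 0.0
      vertex 10.0 20.0 0.0
      vertex 20.0 10.0 0.0
    endloop
  endfacet
  facet normal 0.0000 0.0000 -1.0000
    outer loop
      vertex 0.0 10.0 0.0
      vertex 2.9 17.1 0.0
      vertex 20.0 10.0 0.0
    endloop
  endfacet
  facet normal 0.0000 0.0000 -1.0000
    outer loop
      vertex 2.9 2.9 0.0
      vertex 0.0 10.0 0.0
      vertex 20.0 10.0 0.0
    endloop
  endfacet
  facet normal 0.0000 0.0000 -1.0000
    outer loop
      vertex 10.0 0.0 0.0
      vertex 2.9 2.9 0.0
      vertex 20.0 10.0 0.0
    endloop
  endfacet
  facet normal 0.0000 0.0000 -1.0000
    outer loop
      vertex 17.1 2.9 0.0
      vertex 10.0 0.0 0.0
      vertex 20.0 10.0 0.0
    endloop
  endfacet
  facet normal 0.8322 0.3399 0.4380
    outer loop
      vertex 20.0 10.0 0.0
      vertex 17.1 17.1 0.0
      vertex 10.0 10.0 19.0
    endloop
  endfacet
  facet normal 0.3399 0.8322 0.4380
    outer loop
      vertex 17.1 17.1 0.0
      vertex 10.0 20.0 0.0
      vertex 10.0 10.0 19.0
    endloop
  endfacet
  facet normal -0.3399 0.8322 0.4380
    outer loop
      vertex 10.0 20.0 0.0
      vertex 2.9 17.1 0.0
      vertex 10.0 10.0 19.0
    endloop
  endfacet
  facet normal -0.8322 0.3399 0.4380
    outer loop
      vertex 2.9 17.1 0.0
      vertex 0.0 10.0 0.0
      vertex 10.0 10.0 19.0
    endloop
  endfacet
  facet normal -0.8322 -0.3399 0.4380
    outer loop
      vertex 0.0 10.0 0.0
      vertex 2.9 2.9 0.0
      vertex 10.0 10.0 19.0
    endloop
  endfacet
  facet normal -0.3399 -0.8322 0.4380
    outer loop
      vertex 2.9 2.9 0.0
      vertex 10.0 0.0 0.0
      vertex 10.0 10.0 19.0
    endloop
  endfacet
  facet normal 0.3399 -0.8322 0.4380
    outer loop
      vertex 10.0 0.0 0.0
      vertex 17.1 2.9 0.0
      vertex 10.0 10.0 19.0
    endloop
  endfacet
  facet normal 0.8322 -0.3399 0.4380
    outer loop
      vertex 17.1 2.9 0.0
      vertex 20.0 10.0 0.0
      vertex 10.0 10.0 19.0
    endloop
  endfacet
endsolid part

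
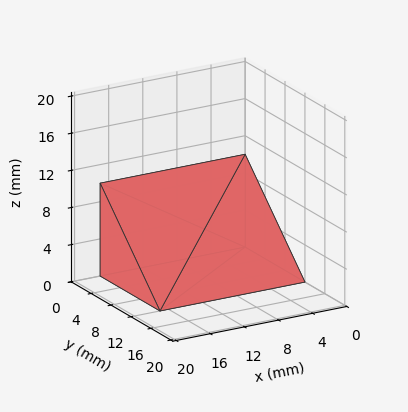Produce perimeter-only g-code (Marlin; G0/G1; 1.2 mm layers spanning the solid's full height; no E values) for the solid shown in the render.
Reading the render: the shape is a wedge (ramp): 17 × 12 mm base, rising to 10 mm along the y=0 edge and sloping linearly to z=0 at y=12 (dimensions read to the nearest mm from the axis ticks). For the g-code, the solid's height is divided into equal slices at the stated Δz and each level perimeter traced with G1 moves after a G0 lift.

; perimeter-only toolpath
G21 ; units = mm
G90 ; absolute positioning
G28 ; home
; layer 1
G0 Z1.2
G0 X0.0 Y0.0
G1 X17.0 Y0.0
G1 X17.0 Y10.5
G1 X0.0 Y10.5
G1 X0.0 Y0.0
; layer 2
G0 Z2.5
G0 X0.0 Y0.0
G1 X17.0 Y0.0
G1 X17.0 Y9.0
G1 X0.0 Y9.0
G1 X0.0 Y0.0
; layer 3
G0 Z3.8
G0 X0.0 Y0.0
G1 X17.0 Y0.0
G1 X17.0 Y7.5
G1 X0.0 Y7.5
G1 X0.0 Y0.0
; layer 4
G0 Z5.0
G0 X0.0 Y0.0
G1 X17.0 Y0.0
G1 X17.0 Y6.0
G1 X0.0 Y6.0
G1 X0.0 Y0.0
; layer 5
G0 Z6.2
G0 X0.0 Y0.0
G1 X17.0 Y0.0
G1 X17.0 Y4.5
G1 X0.0 Y4.5
G1 X0.0 Y0.0
; layer 6
G0 Z7.5
G0 X0.0 Y0.0
G1 X17.0 Y0.0
G1 X17.0 Y3.0
G1 X0.0 Y3.0
G1 X0.0 Y0.0
; layer 7
G0 Z8.8
G0 X0.0 Y0.0
G1 X17.0 Y0.0
G1 X17.0 Y1.5
G1 X0.0 Y1.5
G1 X0.0 Y0.0
M2 ; end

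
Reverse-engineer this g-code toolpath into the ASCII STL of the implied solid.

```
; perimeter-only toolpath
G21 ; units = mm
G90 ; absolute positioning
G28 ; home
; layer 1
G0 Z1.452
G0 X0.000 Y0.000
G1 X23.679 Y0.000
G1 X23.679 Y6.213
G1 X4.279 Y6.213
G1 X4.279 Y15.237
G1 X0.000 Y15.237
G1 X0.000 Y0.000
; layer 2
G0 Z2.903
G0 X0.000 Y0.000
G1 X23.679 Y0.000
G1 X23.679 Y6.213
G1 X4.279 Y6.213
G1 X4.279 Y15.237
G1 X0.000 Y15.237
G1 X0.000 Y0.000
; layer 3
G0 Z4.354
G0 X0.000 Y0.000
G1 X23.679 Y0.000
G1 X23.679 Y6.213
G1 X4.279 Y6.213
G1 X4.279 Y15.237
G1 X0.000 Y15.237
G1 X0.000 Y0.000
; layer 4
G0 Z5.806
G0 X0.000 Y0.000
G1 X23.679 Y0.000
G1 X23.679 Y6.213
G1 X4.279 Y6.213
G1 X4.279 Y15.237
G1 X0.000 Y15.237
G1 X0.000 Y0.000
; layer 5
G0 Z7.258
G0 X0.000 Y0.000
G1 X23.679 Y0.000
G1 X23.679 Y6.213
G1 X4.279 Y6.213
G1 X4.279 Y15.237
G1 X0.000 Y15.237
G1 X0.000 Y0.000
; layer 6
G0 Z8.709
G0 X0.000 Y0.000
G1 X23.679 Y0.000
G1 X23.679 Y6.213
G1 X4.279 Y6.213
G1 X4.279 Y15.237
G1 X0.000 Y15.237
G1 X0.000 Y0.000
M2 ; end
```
solid part
  facet normal 0.0000 0.0000 -1.0000
    outer loop
      vertex 23.679 6.213 0.000
      vertex 23.679 0.000 0.000
      vertex 0.000 0.000 0.000
    endloop
  endfacet
  facet normal 0.0000 0.0000 -1.0000
    outer loop
      vertex 4.279 6.213 0.000
      vertex 23.679 6.213 0.000
      vertex 0.000 0.000 0.000
    endloop
  endfacet
  facet normal 0.0000 0.0000 -1.0000
    outer loop
      vertex 4.279 15.237 0.000
      vertex 4.279 6.213 0.000
      vertex 0.000 0.000 0.000
    endloop
  endfacet
  facet normal 0.0000 0.0000 -1.0000
    outer loop
      vertex 0.000 15.237 0.000
      vertex 4.279 15.237 0.000
      vertex 0.000 0.000 0.000
    endloop
  endfacet
  facet normal 0.0000 0.0000 1.0000
    outer loop
      vertex 0.000 0.000 8.709
      vertex 23.679 0.000 8.709
      vertex 23.679 6.213 8.709
    endloop
  endfacet
  facet normal 0.0000 0.0000 1.0000
    outer loop
      vertex 0.000 0.000 8.709
      vertex 23.679 6.213 8.709
      vertex 4.279 6.213 8.709
    endloop
  endfacet
  facet normal 0.0000 0.0000 1.0000
    outer loop
      vertex 0.000 0.000 8.709
      vertex 4.279 6.213 8.709
      vertex 4.279 15.237 8.709
    endloop
  endfacet
  facet normal 0.0000 0.0000 1.0000
    outer loop
      vertex 0.000 0.000 8.709
      vertex 4.279 15.237 8.709
      vertex 0.000 15.237 8.709
    endloop
  endfacet
  facet normal 0.0000 -1.0000 0.0000
    outer loop
      vertex 0.000 0.000 0.000
      vertex 23.679 0.000 0.000
      vertex 23.679 0.000 8.709
    endloop
  endfacet
  facet normal 0.0000 -1.0000 0.0000
    outer loop
      vertex 0.000 0.000 0.000
      vertex 23.679 0.000 8.709
      vertex 0.000 0.000 8.709
    endloop
  endfacet
  facet normal 1.0000 0.0000 0.0000
    outer loop
      vertex 23.679 0.000 0.000
      vertex 23.679 6.213 0.000
      vertex 23.679 6.213 8.709
    endloop
  endfacet
  facet normal 1.0000 0.0000 0.0000
    outer loop
      vertex 23.679 0.000 0.000
      vertex 23.679 6.213 8.709
      vertex 23.679 0.000 8.709
    endloop
  endfacet
  facet normal 0.0000 1.0000 0.0000
    outer loop
      vertex 23.679 6.213 0.000
      vertex 4.279 6.213 0.000
      vertex 4.279 6.213 8.709
    endloop
  endfacet
  facet normal 0.0000 1.0000 0.0000
    outer loop
      vertex 23.679 6.213 0.000
      vertex 4.279 6.213 8.709
      vertex 23.679 6.213 8.709
    endloop
  endfacet
  facet normal 1.0000 0.0000 0.0000
    outer loop
      vertex 4.279 6.213 0.000
      vertex 4.279 15.237 0.000
      vertex 4.279 15.237 8.709
    endloop
  endfacet
  facet normal 1.0000 0.0000 0.0000
    outer loop
      vertex 4.279 6.213 0.000
      vertex 4.279 15.237 8.709
      vertex 4.279 6.213 8.709
    endloop
  endfacet
  facet normal 0.0000 1.0000 0.0000
    outer loop
      vertex 4.279 15.237 0.000
      vertex 0.000 15.237 0.000
      vertex 0.000 15.237 8.709
    endloop
  endfacet
  facet normal 0.0000 1.0000 0.0000
    outer loop
      vertex 4.279 15.237 0.000
      vertex 0.000 15.237 8.709
      vertex 4.279 15.237 8.709
    endloop
  endfacet
  facet normal -1.0000 0.0000 0.0000
    outer loop
      vertex 0.000 15.237 0.000
      vertex 0.000 0.000 0.000
      vertex 0.000 0.000 8.709
    endloop
  endfacet
  facet normal -1.0000 0.0000 0.0000
    outer loop
      vertex 0.000 15.237 0.000
      vertex 0.000 0.000 8.709
      vertex 0.000 15.237 8.709
    endloop
  endfacet
endsolid part

The G0 Z moves step by Δz≈1.452 mm. Every layer's G1 loop is the same polygon, so the solid is a straight extrusion of it from z=0 to z≈8.71. Closing with flat bottom and top caps and triangulating gives 20 facets — an L-shaped prism: outer 23.7 × 15.2 mm, arm thicknesses ≈ 6.21 mm (horizontal) and 4.28 mm (vertical), extruded 8.71 mm in z.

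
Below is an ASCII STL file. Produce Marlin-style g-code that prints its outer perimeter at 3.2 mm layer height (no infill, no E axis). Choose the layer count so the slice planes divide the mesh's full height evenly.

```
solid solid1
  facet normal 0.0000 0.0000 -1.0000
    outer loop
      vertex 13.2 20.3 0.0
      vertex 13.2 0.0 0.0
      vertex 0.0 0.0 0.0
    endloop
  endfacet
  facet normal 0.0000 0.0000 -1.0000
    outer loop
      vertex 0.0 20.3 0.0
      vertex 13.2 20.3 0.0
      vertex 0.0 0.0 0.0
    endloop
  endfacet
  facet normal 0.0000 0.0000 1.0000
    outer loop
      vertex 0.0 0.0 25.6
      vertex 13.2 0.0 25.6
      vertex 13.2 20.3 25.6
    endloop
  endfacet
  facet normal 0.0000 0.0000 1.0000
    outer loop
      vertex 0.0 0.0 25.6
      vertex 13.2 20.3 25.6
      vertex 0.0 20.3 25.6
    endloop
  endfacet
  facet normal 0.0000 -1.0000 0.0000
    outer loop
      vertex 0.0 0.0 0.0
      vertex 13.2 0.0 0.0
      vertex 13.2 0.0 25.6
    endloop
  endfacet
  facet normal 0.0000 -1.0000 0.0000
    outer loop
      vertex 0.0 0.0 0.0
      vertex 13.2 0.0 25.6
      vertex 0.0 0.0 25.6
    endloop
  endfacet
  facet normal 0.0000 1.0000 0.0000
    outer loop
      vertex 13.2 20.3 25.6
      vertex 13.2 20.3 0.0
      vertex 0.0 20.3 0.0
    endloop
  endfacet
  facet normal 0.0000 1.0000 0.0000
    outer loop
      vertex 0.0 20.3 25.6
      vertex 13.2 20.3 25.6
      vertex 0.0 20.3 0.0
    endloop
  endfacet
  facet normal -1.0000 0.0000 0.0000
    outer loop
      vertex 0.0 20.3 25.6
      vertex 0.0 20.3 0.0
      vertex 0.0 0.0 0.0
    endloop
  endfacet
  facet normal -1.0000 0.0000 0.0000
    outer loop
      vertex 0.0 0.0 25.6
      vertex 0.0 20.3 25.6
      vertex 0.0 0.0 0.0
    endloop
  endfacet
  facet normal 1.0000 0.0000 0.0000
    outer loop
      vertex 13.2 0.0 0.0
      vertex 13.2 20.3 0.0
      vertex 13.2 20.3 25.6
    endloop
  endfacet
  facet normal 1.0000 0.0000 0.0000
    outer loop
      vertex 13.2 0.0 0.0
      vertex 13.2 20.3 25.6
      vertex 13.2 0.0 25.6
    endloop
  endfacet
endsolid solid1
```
; perimeter-only toolpath
G21 ; units = mm
G90 ; absolute positioning
G28 ; home
; layer 1
G0 Z3.2
G0 X0.0 Y0.0
G1 X13.2 Y0.0
G1 X13.2 Y20.3
G1 X0.0 Y20.3
G1 X0.0 Y0.0
; layer 2
G0 Z6.4
G0 X0.0 Y0.0
G1 X13.2 Y0.0
G1 X13.2 Y20.3
G1 X0.0 Y20.3
G1 X0.0 Y0.0
; layer 3
G0 Z9.6
G0 X0.0 Y0.0
G1 X13.2 Y0.0
G1 X13.2 Y20.3
G1 X0.0 Y20.3
G1 X0.0 Y0.0
; layer 4
G0 Z12.8
G0 X0.0 Y0.0
G1 X13.2 Y0.0
G1 X13.2 Y20.3
G1 X0.0 Y20.3
G1 X0.0 Y0.0
; layer 5
G0 Z16.0
G0 X0.0 Y0.0
G1 X13.2 Y0.0
G1 X13.2 Y20.3
G1 X0.0 Y20.3
G1 X0.0 Y0.0
; layer 6
G0 Z19.2
G0 X0.0 Y0.0
G1 X13.2 Y0.0
G1 X13.2 Y20.3
G1 X0.0 Y20.3
G1 X0.0 Y0.0
; layer 7
G0 Z22.4
G0 X0.0 Y0.0
G1 X13.2 Y0.0
G1 X13.2 Y20.3
G1 X0.0 Y20.3
G1 X0.0 Y0.0
; layer 8
G0 Z25.6
G0 X0.0 Y0.0
G1 X13.2 Y0.0
G1 X13.2 Y20.3
G1 X0.0 Y20.3
G1 X0.0 Y0.0
M2 ; end

The solid is a rectangular box, roughly 13.2 × 20.3 mm footprint and 25.6 mm tall. Slicing at Δz = 3.2 mm — 8 equal slices spanning the solid's height, so layer i sits at z = i·h/8 — gives 8 non-empty perimeters. Each is a 4-segment closed polygon; G0 lifts to the layer z and rapids to the start vertex, then G1 traces the edges.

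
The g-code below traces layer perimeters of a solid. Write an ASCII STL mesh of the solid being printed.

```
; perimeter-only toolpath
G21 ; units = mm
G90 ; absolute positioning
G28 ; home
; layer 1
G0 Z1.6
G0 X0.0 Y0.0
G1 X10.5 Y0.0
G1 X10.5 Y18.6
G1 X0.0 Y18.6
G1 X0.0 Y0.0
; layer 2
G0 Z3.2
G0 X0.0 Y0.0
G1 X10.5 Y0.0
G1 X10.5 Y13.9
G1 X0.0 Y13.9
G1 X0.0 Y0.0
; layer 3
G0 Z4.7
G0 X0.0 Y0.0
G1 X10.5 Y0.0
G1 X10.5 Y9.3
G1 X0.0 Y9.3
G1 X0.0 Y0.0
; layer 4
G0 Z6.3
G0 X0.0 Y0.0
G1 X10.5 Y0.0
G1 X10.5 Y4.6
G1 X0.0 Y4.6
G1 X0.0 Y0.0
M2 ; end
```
solid part
  facet normal 0.0000 0.0000 -1.0000
    outer loop
      vertex 10.5 23.2 0.0
      vertex 10.5 0.0 0.0
      vertex 0.0 0.0 0.0
    endloop
  endfacet
  facet normal 0.0000 0.0000 -1.0000
    outer loop
      vertex 0.0 23.2 0.0
      vertex 10.5 23.2 0.0
      vertex 0.0 0.0 0.0
    endloop
  endfacet
  facet normal 0.0000 -1.0000 0.0000
    outer loop
      vertex 0.0 0.0 0.0
      vertex 10.5 0.0 0.0
      vertex 10.5 0.0 7.9
    endloop
  endfacet
  facet normal 0.0000 -1.0000 0.0000
    outer loop
      vertex 0.0 0.0 0.0
      vertex 10.5 0.0 7.9
      vertex 0.0 0.0 7.9
    endloop
  endfacet
  facet normal 0.0000 0.3223 0.9466
    outer loop
      vertex 0.0 0.0 7.9
      vertex 10.5 0.0 7.9
      vertex 10.5 23.2 0.0
    endloop
  endfacet
  facet normal 0.0000 0.3223 0.9466
    outer loop
      vertex 0.0 0.0 7.9
      vertex 10.5 23.2 0.0
      vertex 0.0 23.2 0.0
    endloop
  endfacet
  facet normal -1.0000 0.0000 0.0000
    outer loop
      vertex 0.0 0.0 7.9
      vertex 0.0 23.2 0.0
      vertex 0.0 0.0 0.0
    endloop
  endfacet
  facet normal 1.0000 0.0000 0.0000
    outer loop
      vertex 10.5 0.0 0.0
      vertex 10.5 23.2 0.0
      vertex 10.5 0.0 7.9
    endloop
  endfacet
endsolid part

The G0 Z moves step by Δz≈1.6 mm. The G1 loops shrink linearly with z, so the solid tapers from its base footprint up to z≈7.9. Closing with a flat bottom cap and the tapered top and triangulating gives 8 facets — a wedge (ramp): 10.5 × 23.2 mm base, rising to 7.9 mm along the y=0 edge and sloping linearly to z=0 at y=23.2.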